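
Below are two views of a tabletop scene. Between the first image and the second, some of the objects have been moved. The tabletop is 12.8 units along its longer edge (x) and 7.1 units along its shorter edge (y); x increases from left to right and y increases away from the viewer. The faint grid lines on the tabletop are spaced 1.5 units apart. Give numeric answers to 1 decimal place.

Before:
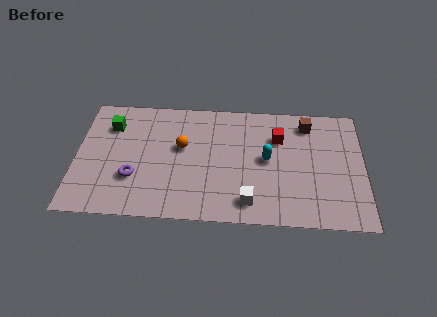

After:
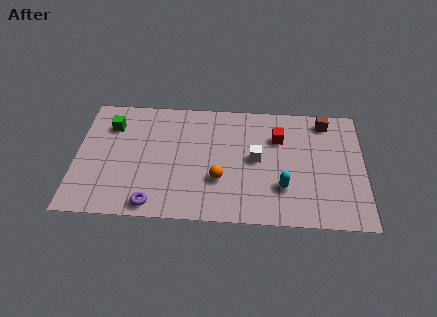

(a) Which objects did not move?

the red cube and the green cube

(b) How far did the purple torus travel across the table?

1.7

The purple torus was near (2.6, 2.3) before and (3.5, 0.8) after, so it travelled √(0.9² + 1.5²) ≈ 1.7 units.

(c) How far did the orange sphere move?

2.5

The orange sphere moved from about (4.7, 4.2) to (6.4, 2.4), a distance of √(1.7² + 1.8²) ≈ 2.5.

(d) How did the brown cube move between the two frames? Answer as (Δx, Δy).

(0.8, 0.2)

The brown cube was at about (10.3, 5.9) and moved to about (11.1, 6.1).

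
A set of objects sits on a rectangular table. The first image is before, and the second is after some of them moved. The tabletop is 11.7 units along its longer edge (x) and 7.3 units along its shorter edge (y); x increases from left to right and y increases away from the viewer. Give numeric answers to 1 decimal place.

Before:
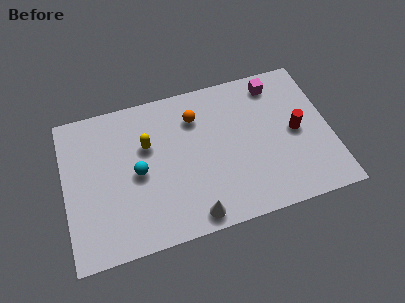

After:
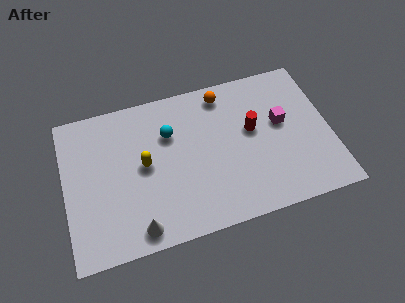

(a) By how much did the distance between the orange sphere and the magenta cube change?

-0.5

The distance was about 3.7 in the first image and 3.2 in the second, so they moved 0.5 units closer together.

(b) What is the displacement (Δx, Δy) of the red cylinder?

(-1.9, 0.6)

The red cylinder started near (10.2, 3.6) and ended near (8.3, 4.2).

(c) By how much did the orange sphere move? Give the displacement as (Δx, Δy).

(1.3, 0.8)

The orange sphere started near (5.9, 5.5) and ended near (7.2, 6.3).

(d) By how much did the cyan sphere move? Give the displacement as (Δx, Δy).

(1.5, 1.5)

The cyan sphere was at about (3.2, 3.5) and moved to about (4.7, 5.0).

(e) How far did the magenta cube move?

2.0

The magenta cube moved from about (9.5, 6.2) to (9.6, 4.2), a distance of √(0.1² + 2.0²) ≈ 2.0.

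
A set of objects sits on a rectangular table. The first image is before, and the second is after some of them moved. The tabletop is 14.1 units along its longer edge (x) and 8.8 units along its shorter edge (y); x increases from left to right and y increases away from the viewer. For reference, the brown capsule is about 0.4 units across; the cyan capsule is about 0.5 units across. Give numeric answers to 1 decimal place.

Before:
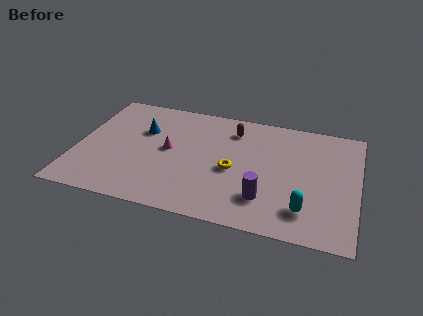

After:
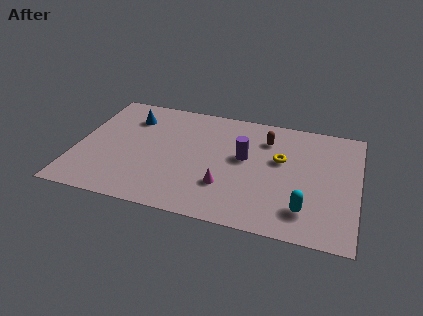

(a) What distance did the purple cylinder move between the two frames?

3.0

The purple cylinder was near (9.6, 2.2) before and (8.4, 5.0) after, so it travelled √(1.2² + 2.8²) ≈ 3.0 units.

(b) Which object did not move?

the cyan capsule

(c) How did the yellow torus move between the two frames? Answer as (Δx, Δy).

(2.3, 1.4)

The yellow torus started near (7.9, 3.9) and ended near (10.2, 5.3).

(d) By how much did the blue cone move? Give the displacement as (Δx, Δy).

(-0.7, 0.9)

From the two frames, the blue cone sits at roughly (3.2, 5.8) before and (2.5, 6.7) after.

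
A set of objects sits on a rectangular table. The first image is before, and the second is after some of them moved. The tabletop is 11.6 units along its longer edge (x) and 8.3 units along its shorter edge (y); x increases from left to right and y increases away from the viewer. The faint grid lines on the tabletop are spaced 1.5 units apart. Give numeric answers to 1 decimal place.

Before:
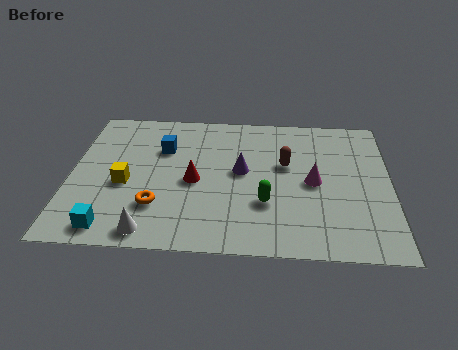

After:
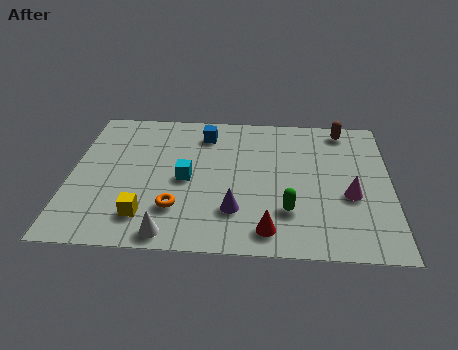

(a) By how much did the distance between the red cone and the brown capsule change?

+3.2

Before: roughly 3.5 units apart; after: 6.7. That's 3.2 units further apart.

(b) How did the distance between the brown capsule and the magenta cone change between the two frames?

+2.6

Before: roughly 1.4 units apart; after: 4.0. That's 2.6 units further apart.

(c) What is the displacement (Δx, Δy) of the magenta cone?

(1.3, -0.7)

The magenta cone started near (8.8, 4.0) and ended near (10.1, 3.3).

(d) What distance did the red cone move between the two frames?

3.7

From (4.5, 3.8) to (7.2, 1.2), the red cone covered √(2.7² + 2.6²) ≈ 3.7 units.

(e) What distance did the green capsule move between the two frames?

0.9

From (7.1, 2.7) to (7.9, 2.3), the green capsule covered √(0.8² + 0.4²) ≈ 0.9 units.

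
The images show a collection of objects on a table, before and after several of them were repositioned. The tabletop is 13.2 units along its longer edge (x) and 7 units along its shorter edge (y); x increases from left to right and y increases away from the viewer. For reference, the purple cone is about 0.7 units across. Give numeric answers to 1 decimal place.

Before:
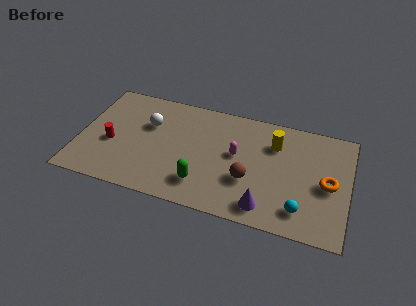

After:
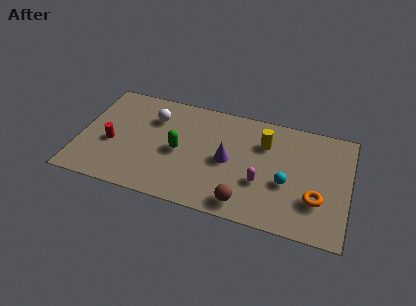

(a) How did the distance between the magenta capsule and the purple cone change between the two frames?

-1.3

They were about 3.2 units apart before and 1.9 after — 1.3 units closer together.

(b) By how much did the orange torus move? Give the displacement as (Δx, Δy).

(-0.5, -1.1)

The orange torus started near (12.2, 3.3) and ended near (11.7, 2.2).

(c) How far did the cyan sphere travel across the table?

1.6

The cyan sphere was near (11.0, 1.4) before and (10.2, 2.8) after, so it travelled √(0.8² + 1.4²) ≈ 1.6 units.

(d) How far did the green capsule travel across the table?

2.1

The green capsule moved from about (6.2, 1.6) to (4.9, 3.3), a distance of √(1.3² + 1.7²) ≈ 2.1.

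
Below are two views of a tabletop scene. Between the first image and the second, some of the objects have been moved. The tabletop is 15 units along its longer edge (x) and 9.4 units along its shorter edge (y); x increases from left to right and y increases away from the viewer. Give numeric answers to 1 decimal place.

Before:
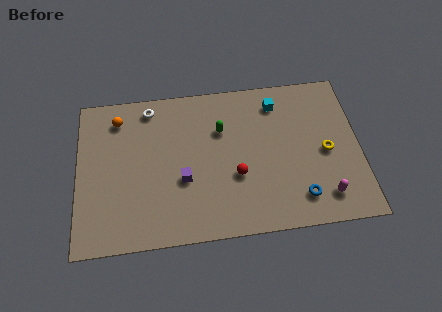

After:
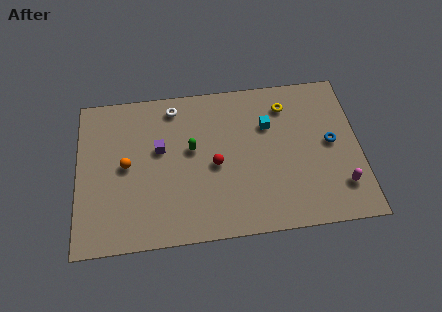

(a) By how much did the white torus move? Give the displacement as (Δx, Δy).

(1.3, -0.1)

The white torus started near (3.9, 8.2) and ended near (5.2, 8.1).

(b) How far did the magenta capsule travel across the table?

1.0

The magenta capsule moved from about (13.0, 1.7) to (13.9, 2.2), a distance of √(0.9² + 0.5²) ≈ 1.0.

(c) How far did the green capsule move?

1.9

From (7.7, 6.4) to (6.1, 5.4), the green capsule covered √(1.6² + 1.0²) ≈ 1.9 units.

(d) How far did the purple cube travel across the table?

2.3

From (5.6, 3.6) to (4.4, 5.6), the purple cube covered √(1.2² + 2.0²) ≈ 2.3 units.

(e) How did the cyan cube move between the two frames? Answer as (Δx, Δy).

(-0.5, -1.3)

From the two frames, the cyan cube sits at roughly (10.7, 7.7) before and (10.2, 6.4) after.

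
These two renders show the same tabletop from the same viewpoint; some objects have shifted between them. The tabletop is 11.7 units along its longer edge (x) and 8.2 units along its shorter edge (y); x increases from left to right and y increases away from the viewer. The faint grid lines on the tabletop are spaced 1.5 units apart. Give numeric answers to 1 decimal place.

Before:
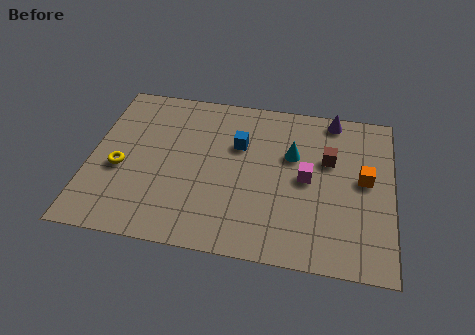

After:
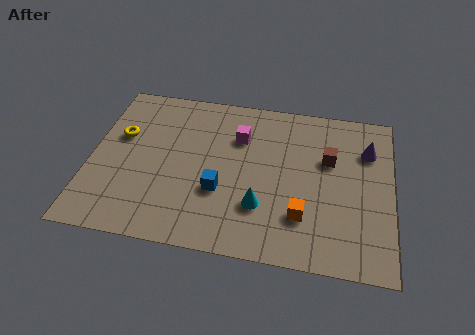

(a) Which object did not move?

the brown cube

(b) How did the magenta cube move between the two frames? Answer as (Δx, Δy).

(-2.7, 1.7)

The magenta cube started near (8.4, 4.1) and ended near (5.7, 5.8).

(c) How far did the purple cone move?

2.1

From (9.3, 7.4) to (10.7, 5.9), the purple cone covered √(1.4² + 1.5²) ≈ 2.1 units.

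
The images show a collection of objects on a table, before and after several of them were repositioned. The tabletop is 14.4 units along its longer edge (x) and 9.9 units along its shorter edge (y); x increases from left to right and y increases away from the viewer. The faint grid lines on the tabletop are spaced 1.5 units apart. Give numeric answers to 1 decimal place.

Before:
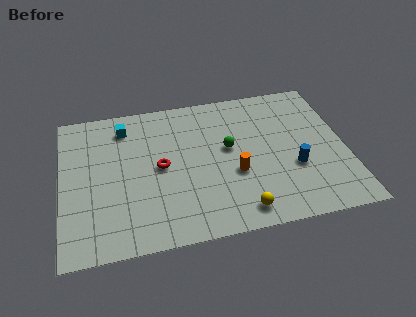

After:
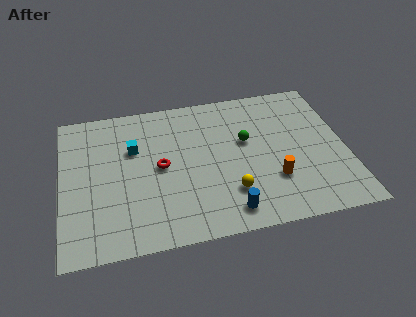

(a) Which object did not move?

the red torus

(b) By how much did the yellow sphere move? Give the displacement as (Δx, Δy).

(-0.4, 1.3)

From the two frames, the yellow sphere sits at roughly (8.8, 1.3) before and (8.4, 2.6) after.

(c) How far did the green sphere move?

0.9

The green sphere moved from about (8.5, 5.6) to (9.4, 5.9), a distance of √(0.9² + 0.3²) ≈ 0.9.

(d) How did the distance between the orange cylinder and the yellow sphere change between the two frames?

-0.3

They were about 2.5 units apart before and 2.2 after — 0.3 units closer together.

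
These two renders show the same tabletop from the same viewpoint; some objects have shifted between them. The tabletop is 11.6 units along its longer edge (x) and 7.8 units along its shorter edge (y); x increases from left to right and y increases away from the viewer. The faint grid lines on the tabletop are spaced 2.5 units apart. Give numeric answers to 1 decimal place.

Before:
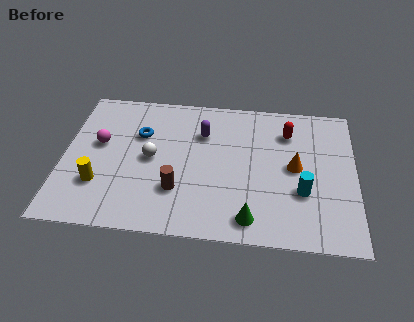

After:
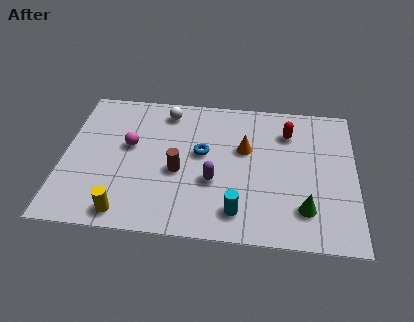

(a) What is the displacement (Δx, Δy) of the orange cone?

(-2.0, 0.8)

From the two frames, the orange cone sits at roughly (9.2, 4.0) before and (7.2, 4.8) after.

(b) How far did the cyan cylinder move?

2.8

From (9.5, 2.7) to (7.0, 1.4), the cyan cylinder covered √(2.5² + 1.3²) ≈ 2.8 units.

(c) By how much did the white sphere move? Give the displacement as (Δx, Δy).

(0.5, 2.7)

From the two frames, the white sphere sits at roughly (3.5, 3.9) before and (4.0, 6.6) after.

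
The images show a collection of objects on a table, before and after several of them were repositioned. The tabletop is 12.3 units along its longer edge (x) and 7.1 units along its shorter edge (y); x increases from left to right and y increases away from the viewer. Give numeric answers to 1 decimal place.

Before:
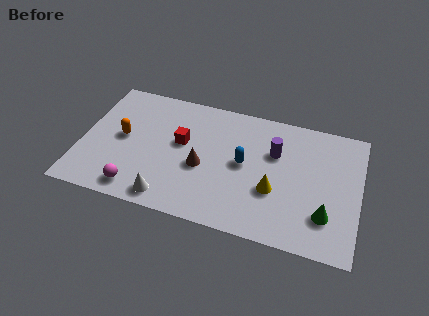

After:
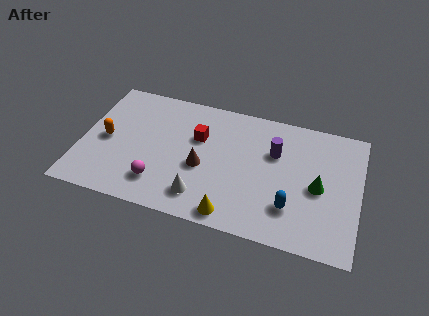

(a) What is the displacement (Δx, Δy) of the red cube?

(0.7, 0.5)

From the two frames, the red cube sits at roughly (4.4, 4.1) before and (5.1, 4.6) after.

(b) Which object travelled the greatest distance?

the blue capsule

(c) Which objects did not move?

the purple cylinder and the brown cone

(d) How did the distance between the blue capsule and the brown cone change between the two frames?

+2.2

The distance was about 1.9 in the first image and 4.1 in the second, so they moved 2.2 units further apart.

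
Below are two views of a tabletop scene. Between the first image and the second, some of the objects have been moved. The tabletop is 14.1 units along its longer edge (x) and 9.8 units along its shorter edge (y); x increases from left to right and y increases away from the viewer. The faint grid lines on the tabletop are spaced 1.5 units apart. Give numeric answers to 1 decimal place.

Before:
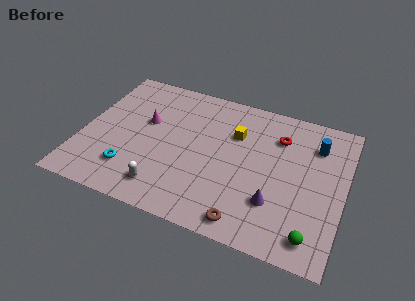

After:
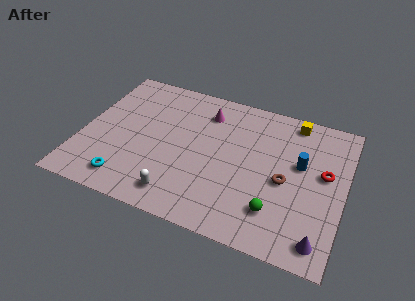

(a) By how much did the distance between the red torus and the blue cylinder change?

-0.7

Before: roughly 2.0 units apart; after: 1.3. That's 0.7 units closer together.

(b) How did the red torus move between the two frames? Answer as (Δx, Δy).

(2.6, -1.7)

The red torus was at about (10.4, 7.3) and moved to about (13.0, 5.6).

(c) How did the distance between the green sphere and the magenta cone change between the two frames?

-3.5

Before: roughly 10.4 units apart; after: 6.9. That's 3.5 units closer together.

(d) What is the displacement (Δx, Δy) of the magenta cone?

(3.1, 1.8)

The magenta cone started near (3.3, 5.9) and ended near (6.4, 7.7).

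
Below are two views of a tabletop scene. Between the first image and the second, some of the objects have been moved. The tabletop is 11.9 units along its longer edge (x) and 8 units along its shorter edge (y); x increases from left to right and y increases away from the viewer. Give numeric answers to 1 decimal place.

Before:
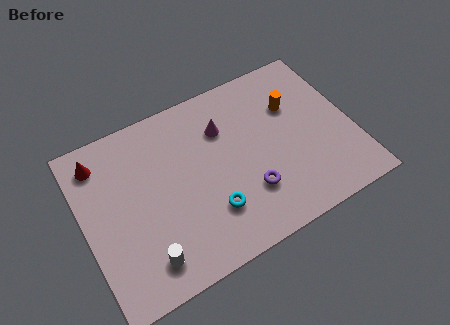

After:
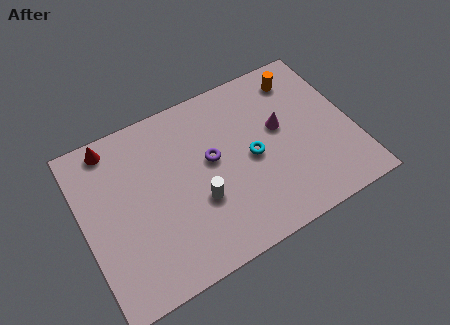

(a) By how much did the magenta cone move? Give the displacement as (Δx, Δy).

(2.4, -1.1)

The magenta cone started near (6.4, 5.7) and ended near (8.8, 4.6).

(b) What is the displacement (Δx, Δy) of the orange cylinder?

(0.5, 1.2)

The orange cylinder started near (9.5, 5.4) and ended near (10.0, 6.6).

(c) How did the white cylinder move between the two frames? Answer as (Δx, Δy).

(2.6, 1.5)

From the two frames, the white cylinder sits at roughly (2.3, 1.4) before and (4.9, 2.9) after.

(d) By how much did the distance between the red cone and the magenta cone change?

+2.1

The distance was about 5.5 in the first image and 7.6 in the second, so they moved 2.1 units further apart.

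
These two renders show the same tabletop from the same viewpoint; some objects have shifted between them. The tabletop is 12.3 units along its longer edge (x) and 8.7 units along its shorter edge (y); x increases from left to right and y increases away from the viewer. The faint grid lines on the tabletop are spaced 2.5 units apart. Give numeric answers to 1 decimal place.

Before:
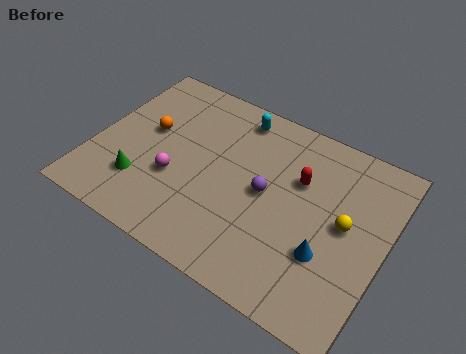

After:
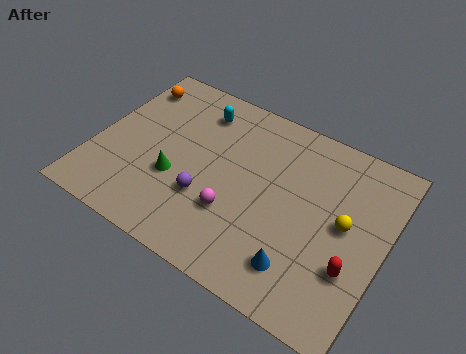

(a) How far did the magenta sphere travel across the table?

2.6

The magenta sphere was near (3.6, 3.2) before and (6.2, 2.8) after, so it travelled √(2.6² + 0.4²) ≈ 2.6 units.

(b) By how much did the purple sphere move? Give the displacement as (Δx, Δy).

(-2.3, -1.5)

From the two frames, the purple sphere sits at roughly (7.3, 4.4) before and (5.0, 2.9) after.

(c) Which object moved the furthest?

the red capsule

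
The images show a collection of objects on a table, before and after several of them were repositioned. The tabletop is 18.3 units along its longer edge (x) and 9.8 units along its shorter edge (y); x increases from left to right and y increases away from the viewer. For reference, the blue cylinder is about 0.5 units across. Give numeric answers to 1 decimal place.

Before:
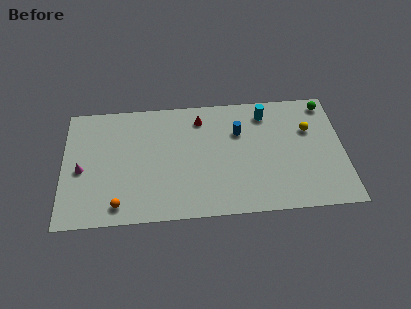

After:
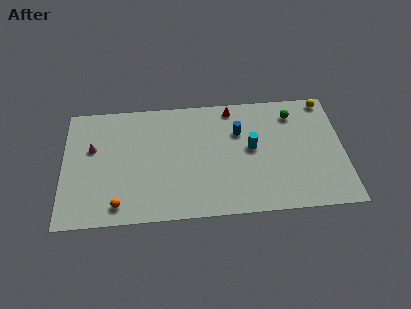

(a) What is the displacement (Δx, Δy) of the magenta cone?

(0.7, 1.7)

From the two frames, the magenta cone sits at roughly (1.2, 4.4) before and (1.9, 6.1) after.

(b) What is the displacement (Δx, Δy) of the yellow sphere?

(1.2, 2.4)

The yellow sphere started near (16.1, 6.5) and ended near (17.3, 8.9).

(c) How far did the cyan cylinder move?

3.0

The cyan cylinder moved from about (13.3, 8.1) to (12.3, 5.3), a distance of √(1.0² + 2.8²) ≈ 3.0.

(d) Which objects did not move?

the orange sphere and the blue cylinder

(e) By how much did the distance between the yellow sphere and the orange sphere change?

+2.1

Before: roughly 13.5 units apart; after: 15.6. That's 2.1 units further apart.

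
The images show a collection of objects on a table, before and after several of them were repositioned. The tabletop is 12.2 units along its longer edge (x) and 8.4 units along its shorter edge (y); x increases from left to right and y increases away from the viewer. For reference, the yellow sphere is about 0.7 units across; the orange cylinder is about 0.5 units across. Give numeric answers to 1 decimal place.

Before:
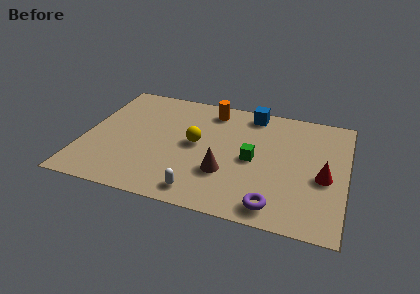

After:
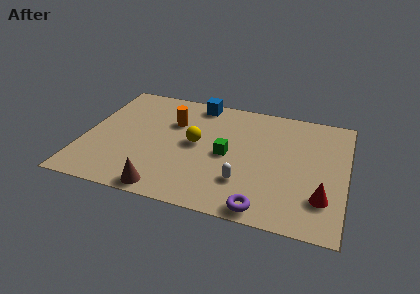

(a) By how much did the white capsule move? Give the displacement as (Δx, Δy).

(1.9, 1.2)

The white capsule was at about (5.7, 1.1) and moved to about (7.6, 2.3).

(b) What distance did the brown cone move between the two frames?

3.2

The brown cone was near (6.7, 2.7) before and (4.1, 0.8) after, so it travelled √(2.6² + 1.9²) ≈ 3.2 units.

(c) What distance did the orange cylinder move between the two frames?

2.2

The orange cylinder moved from about (5.7, 7.1) to (4.0, 5.7), a distance of √(1.7² + 1.4²) ≈ 2.2.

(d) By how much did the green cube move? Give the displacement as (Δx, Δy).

(-1.2, 0.0)

The green cube was at about (7.9, 4.0) and moved to about (6.7, 4.0).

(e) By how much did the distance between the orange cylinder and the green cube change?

-0.6

They were about 3.8 units apart before and 3.2 after — 0.6 units closer together.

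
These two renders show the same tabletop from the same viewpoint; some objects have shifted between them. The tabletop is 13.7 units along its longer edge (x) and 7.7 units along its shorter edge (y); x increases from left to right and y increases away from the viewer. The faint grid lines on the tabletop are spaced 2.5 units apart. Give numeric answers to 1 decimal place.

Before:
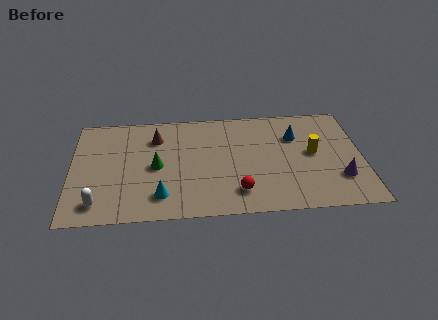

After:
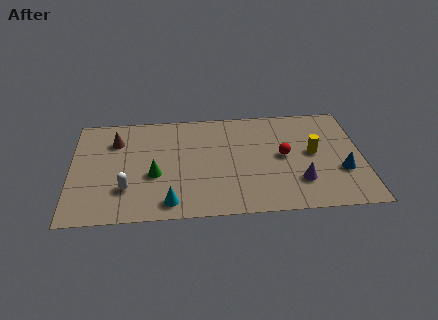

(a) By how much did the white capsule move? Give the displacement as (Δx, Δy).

(1.3, 0.9)

From the two frames, the white capsule sits at roughly (1.3, 1.3) before and (2.6, 2.2) after.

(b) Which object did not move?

the yellow cylinder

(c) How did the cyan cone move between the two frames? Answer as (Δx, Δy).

(0.4, -0.5)

The cyan cone was at about (4.2, 1.6) and moved to about (4.6, 1.1).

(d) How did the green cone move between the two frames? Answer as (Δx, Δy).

(-0.1, -0.6)

From the two frames, the green cone sits at roughly (4.0, 3.7) before and (3.9, 3.1) after.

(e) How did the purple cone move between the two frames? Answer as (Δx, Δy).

(-1.9, -0.1)

The purple cone started near (12.6, 2.2) and ended near (10.7, 2.1).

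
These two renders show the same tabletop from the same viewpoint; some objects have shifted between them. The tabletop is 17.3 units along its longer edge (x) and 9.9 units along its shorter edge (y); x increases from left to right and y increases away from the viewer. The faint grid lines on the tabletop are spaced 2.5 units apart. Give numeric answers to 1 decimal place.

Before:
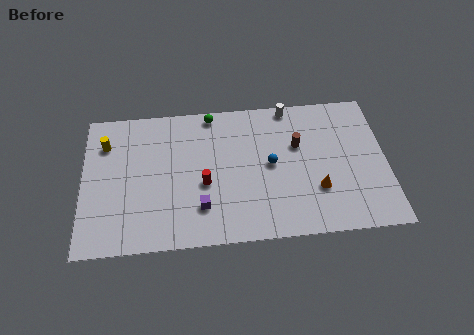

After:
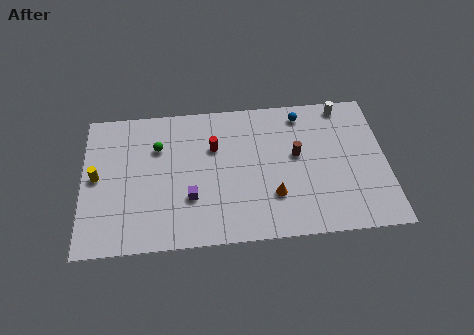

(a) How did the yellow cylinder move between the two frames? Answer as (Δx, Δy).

(-0.5, -2.3)

The yellow cylinder started near (1.3, 7.4) and ended near (0.8, 5.1).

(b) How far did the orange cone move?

2.5

From (13.3, 3.1) to (10.8, 2.9), the orange cone covered √(2.5² + 0.2²) ≈ 2.5 units.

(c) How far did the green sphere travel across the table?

3.7

From (7.4, 9.0) to (4.3, 6.9), the green sphere covered √(3.1² + 2.1²) ≈ 3.7 units.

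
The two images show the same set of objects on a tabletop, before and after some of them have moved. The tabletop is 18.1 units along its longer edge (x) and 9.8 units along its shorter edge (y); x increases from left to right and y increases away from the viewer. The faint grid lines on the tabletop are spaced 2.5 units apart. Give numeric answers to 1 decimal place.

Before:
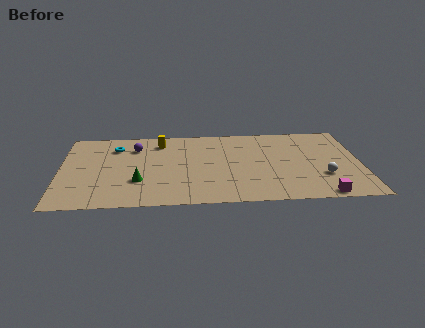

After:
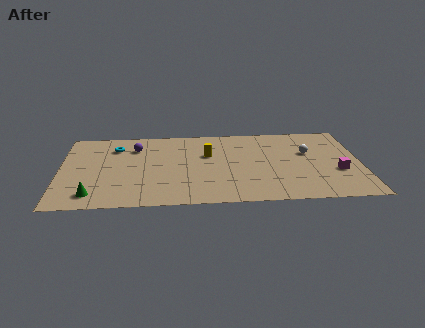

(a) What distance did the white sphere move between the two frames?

3.1

From (15.8, 3.1) to (15.0, 6.1), the white sphere covered √(0.8² + 3.0²) ≈ 3.1 units.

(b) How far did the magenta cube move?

3.0

From (15.6, 0.8) to (16.7, 3.6), the magenta cube covered √(1.1² + 2.8²) ≈ 3.0 units.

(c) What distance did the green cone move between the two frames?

3.1

From (4.7, 3.1) to (2.0, 1.6), the green cone covered √(2.7² + 1.5²) ≈ 3.1 units.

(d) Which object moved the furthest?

the yellow cylinder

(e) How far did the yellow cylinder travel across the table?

3.4

The yellow cylinder was near (6.0, 8.0) before and (8.9, 6.2) after, so it travelled √(2.9² + 1.8²) ≈ 3.4 units.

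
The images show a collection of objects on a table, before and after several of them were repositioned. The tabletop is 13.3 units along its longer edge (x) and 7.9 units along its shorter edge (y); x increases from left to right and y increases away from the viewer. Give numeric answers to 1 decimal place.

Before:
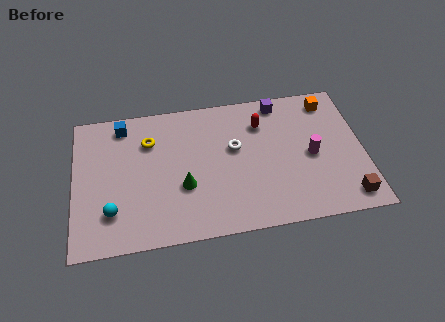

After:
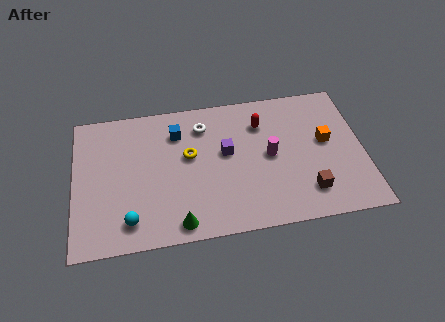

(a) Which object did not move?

the red capsule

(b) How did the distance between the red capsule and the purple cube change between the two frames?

+0.8

Before: roughly 1.4 units apart; after: 2.2. That's 0.8 units further apart.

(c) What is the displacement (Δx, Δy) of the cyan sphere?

(0.8, -0.6)

The cyan sphere was at about (1.7, 2.0) and moved to about (2.5, 1.4).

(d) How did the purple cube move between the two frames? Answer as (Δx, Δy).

(-2.6, -2.5)

From the two frames, the purple cube sits at roughly (9.6, 7.0) before and (7.0, 4.5) after.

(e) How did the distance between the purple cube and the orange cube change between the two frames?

+2.3

Before: roughly 2.3 units apart; after: 4.6. That's 2.3 units further apart.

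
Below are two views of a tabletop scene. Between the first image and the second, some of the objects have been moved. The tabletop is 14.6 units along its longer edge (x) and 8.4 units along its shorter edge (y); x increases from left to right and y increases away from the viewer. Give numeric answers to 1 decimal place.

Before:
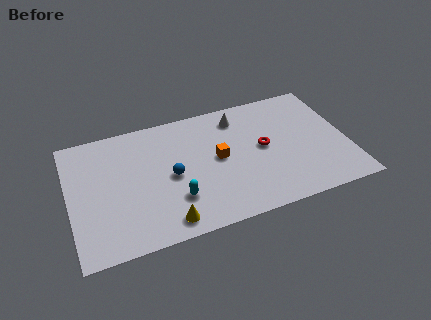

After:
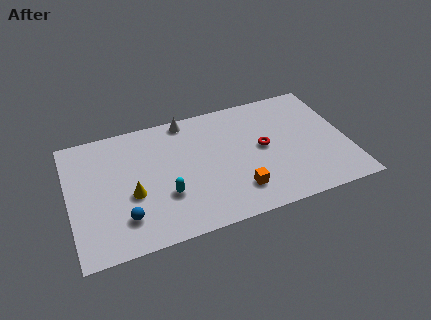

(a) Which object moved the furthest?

the blue sphere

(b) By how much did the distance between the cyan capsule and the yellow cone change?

+0.4

They were about 1.4 units apart before and 1.8 after — 0.4 units further apart.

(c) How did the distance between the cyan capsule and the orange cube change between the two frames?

+0.7

Before: roughly 3.1 units apart; after: 3.8. That's 0.7 units further apart.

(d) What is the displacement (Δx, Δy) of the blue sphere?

(-2.6, -2.0)

From the two frames, the blue sphere sits at roughly (5.3, 4.0) before and (2.7, 2.0) after.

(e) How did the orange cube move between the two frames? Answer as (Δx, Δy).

(0.8, -2.5)

The orange cube started near (7.8, 4.4) and ended near (8.6, 1.9).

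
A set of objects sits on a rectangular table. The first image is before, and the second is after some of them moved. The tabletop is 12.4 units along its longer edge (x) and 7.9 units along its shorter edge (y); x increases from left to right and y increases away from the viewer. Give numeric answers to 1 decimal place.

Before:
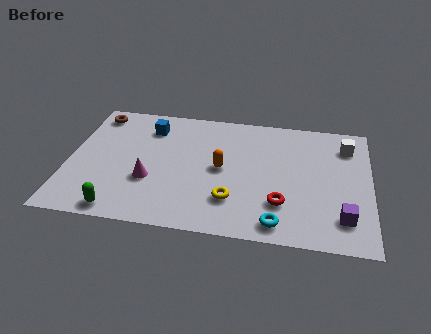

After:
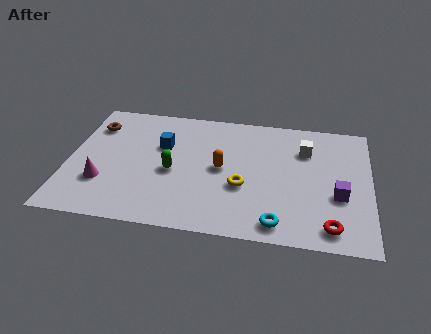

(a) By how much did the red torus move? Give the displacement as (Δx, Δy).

(2.0, -1.1)

The red torus started near (8.8, 2.2) and ended near (10.8, 1.1).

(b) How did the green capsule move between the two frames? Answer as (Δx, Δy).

(2.0, 2.7)

The green capsule started near (2.3, 0.8) and ended near (4.3, 3.5).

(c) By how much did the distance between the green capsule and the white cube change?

-4.8

Before: roughly 10.6 units apart; after: 5.8. That's 4.8 units closer together.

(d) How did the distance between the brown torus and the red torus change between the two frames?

+1.9

The distance was about 9.1 in the first image and 11.0 in the second, so they moved 1.9 units further apart.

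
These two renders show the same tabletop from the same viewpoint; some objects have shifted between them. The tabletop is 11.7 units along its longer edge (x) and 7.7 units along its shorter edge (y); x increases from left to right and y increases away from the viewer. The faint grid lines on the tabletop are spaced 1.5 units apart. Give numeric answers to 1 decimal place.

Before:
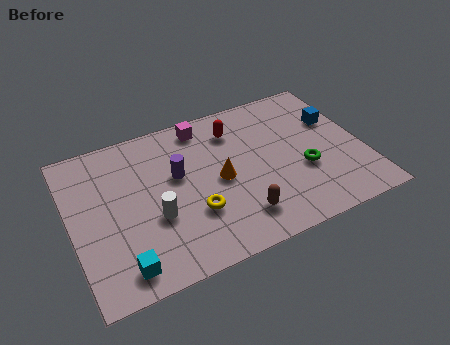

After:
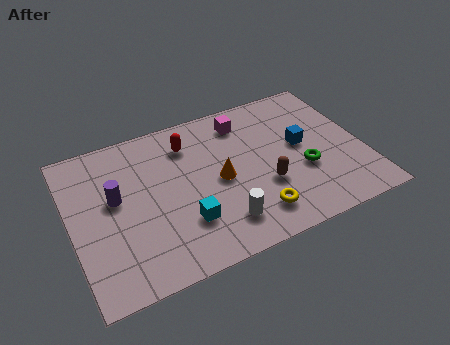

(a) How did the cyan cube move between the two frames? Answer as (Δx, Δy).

(2.6, 1.1)

From the two frames, the cyan cube sits at roughly (1.7, 1.1) before and (4.3, 2.2) after.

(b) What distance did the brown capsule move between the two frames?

1.6

The brown capsule moved from about (6.4, 1.6) to (7.6, 2.7), a distance of √(1.2² + 1.1²) ≈ 1.6.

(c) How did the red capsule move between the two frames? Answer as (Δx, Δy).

(-1.9, 0.0)

The red capsule was at about (6.8, 6.0) and moved to about (4.9, 6.0).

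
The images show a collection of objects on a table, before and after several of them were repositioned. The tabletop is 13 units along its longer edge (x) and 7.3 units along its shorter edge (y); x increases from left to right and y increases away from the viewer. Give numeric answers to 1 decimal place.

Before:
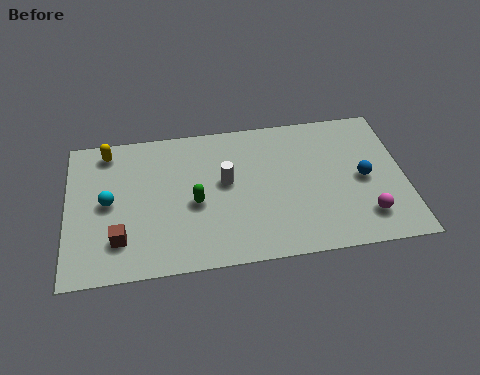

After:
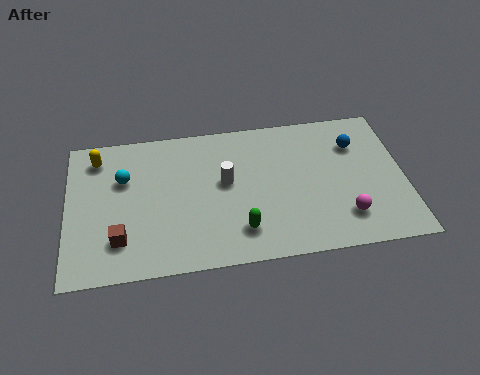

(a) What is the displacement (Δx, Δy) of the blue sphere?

(-0.2, 1.8)

From the two frames, the blue sphere sits at roughly (11.4, 3.5) before and (11.2, 5.3) after.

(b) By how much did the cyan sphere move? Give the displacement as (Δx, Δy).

(0.6, 1.1)

The cyan sphere started near (1.6, 3.7) and ended near (2.2, 4.8).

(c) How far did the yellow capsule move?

0.5

The yellow capsule was near (1.6, 6.3) before and (1.2, 6.0) after, so it travelled √(0.4² + 0.3²) ≈ 0.5 units.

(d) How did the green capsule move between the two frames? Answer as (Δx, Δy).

(1.7, -1.6)

From the two frames, the green capsule sits at roughly (4.9, 3.2) before and (6.6, 1.6) after.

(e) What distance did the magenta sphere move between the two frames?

0.8

From (11.4, 1.6) to (10.6, 1.7), the magenta sphere covered √(0.8² + 0.1²) ≈ 0.8 units.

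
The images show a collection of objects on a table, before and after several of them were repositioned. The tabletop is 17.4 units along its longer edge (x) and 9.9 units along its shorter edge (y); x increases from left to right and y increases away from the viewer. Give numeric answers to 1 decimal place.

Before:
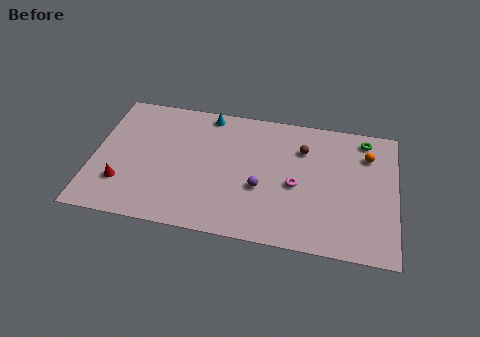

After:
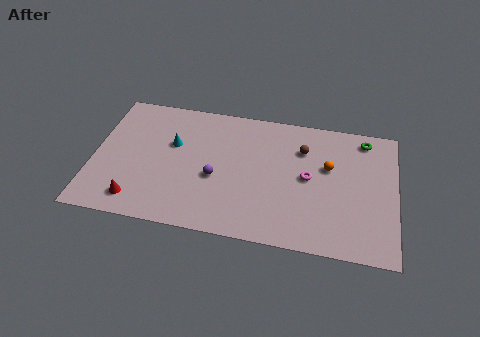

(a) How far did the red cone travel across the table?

1.4

The red cone moved from about (1.8, 2.7) to (2.7, 1.6), a distance of √(0.9² + 1.1²) ≈ 1.4.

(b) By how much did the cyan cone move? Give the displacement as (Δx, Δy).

(-1.9, -2.7)

The cyan cone started near (6.4, 8.9) and ended near (4.5, 6.2).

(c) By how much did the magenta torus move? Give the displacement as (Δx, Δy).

(0.7, 0.7)

The magenta torus started near (11.7, 4.4) and ended near (12.4, 5.1).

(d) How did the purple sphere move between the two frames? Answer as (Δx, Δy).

(-2.6, 0.3)

From the two frames, the purple sphere sits at roughly (9.7, 3.8) before and (7.1, 4.1) after.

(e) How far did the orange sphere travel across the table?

2.6

The orange sphere was near (15.7, 7.4) before and (13.5, 6.1) after, so it travelled √(2.2² + 1.3²) ≈ 2.6 units.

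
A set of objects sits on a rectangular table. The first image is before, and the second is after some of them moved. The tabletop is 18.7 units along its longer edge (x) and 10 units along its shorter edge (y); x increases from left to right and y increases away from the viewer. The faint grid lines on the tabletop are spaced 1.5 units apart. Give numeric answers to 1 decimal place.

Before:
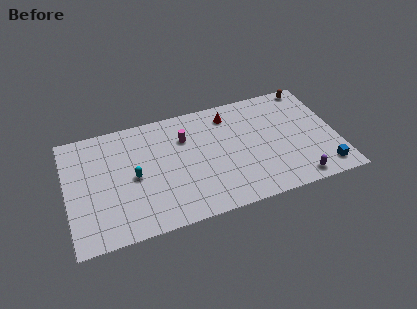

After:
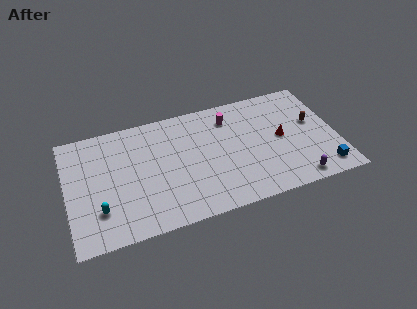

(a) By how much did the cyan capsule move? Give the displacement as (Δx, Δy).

(-2.5, -2.1)

The cyan capsule started near (4.6, 4.8) and ended near (2.1, 2.7).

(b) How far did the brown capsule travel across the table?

3.3

The brown capsule moved from about (17.3, 9.1) to (17.2, 5.8), a distance of √(0.1² + 3.3²) ≈ 3.3.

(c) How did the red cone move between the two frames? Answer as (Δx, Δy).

(3.4, -3.1)

From the two frames, the red cone sits at roughly (11.5, 8.2) before and (14.9, 5.1) after.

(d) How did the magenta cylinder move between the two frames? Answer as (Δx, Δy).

(3.2, 0.8)

From the two frames, the magenta cylinder sits at roughly (8.3, 7.1) before and (11.5, 7.9) after.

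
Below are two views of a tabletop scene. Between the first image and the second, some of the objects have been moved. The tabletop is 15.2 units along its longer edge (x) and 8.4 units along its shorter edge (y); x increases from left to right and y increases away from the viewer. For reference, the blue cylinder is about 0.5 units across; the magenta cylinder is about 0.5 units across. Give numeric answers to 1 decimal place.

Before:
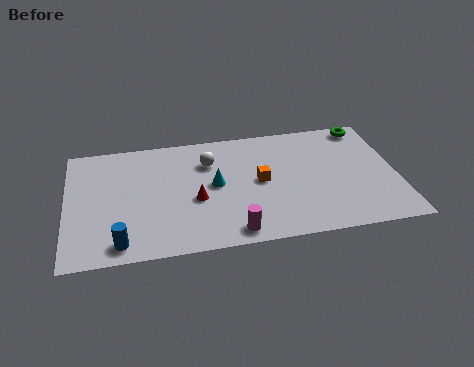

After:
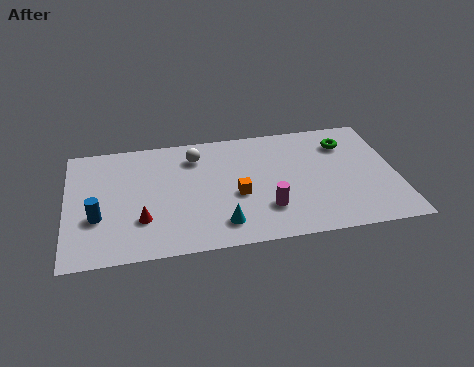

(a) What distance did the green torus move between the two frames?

1.5

The green torus was near (14.0, 7.5) before and (13.0, 6.4) after, so it travelled √(1.0² + 1.1²) ≈ 1.5 units.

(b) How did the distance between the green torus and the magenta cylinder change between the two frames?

-3.5

They were about 9.2 units apart before and 5.7 after — 3.5 units closer together.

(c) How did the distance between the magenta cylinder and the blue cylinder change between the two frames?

+2.6

Before: roughly 5.1 units apart; after: 7.7. That's 2.6 units further apart.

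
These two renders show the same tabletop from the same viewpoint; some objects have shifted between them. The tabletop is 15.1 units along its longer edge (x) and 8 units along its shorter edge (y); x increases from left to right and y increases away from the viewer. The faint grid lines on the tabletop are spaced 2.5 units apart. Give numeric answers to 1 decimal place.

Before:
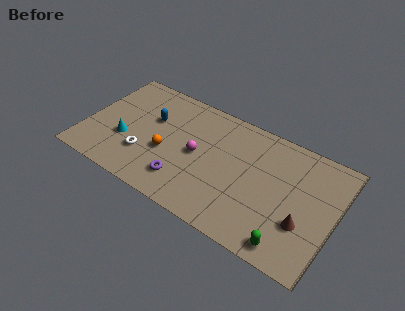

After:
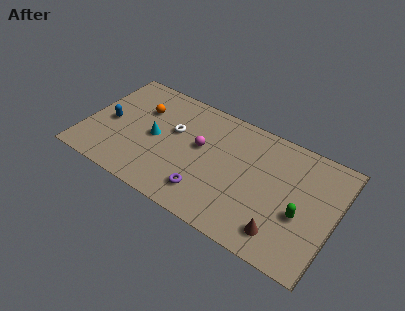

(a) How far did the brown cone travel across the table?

1.6

From (13.4, 2.7) to (12.3, 1.5), the brown cone covered √(1.1² + 1.2²) ≈ 1.6 units.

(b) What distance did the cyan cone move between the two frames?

2.0

The cyan cone moved from about (2.5, 2.9) to (4.2, 3.9), a distance of √(1.7² + 1.0²) ≈ 2.0.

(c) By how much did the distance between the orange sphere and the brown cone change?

+1.6

Before: roughly 8.4 units apart; after: 10.0. That's 1.6 units further apart.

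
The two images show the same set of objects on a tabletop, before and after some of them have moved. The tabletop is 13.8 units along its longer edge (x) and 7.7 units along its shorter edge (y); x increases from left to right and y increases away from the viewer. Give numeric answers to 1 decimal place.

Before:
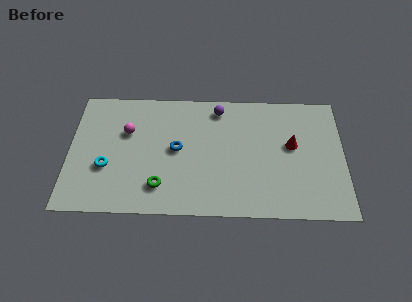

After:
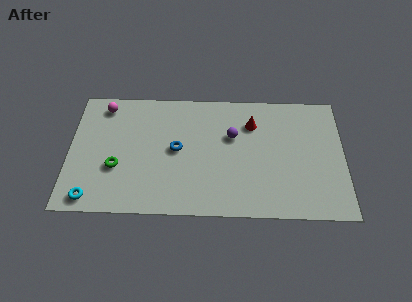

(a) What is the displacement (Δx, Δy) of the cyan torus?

(-0.7, -1.9)

From the two frames, the cyan torus sits at roughly (1.9, 2.8) before and (1.2, 0.9) after.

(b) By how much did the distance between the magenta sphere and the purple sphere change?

+1.8

Before: roughly 4.9 units apart; after: 6.7. That's 1.8 units further apart.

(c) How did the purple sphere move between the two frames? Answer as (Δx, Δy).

(0.7, -1.7)

The purple sphere started near (7.5, 6.6) and ended near (8.2, 4.9).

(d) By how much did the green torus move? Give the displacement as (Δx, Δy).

(-2.2, 1.1)

From the two frames, the green torus sits at roughly (4.6, 1.7) before and (2.4, 2.8) after.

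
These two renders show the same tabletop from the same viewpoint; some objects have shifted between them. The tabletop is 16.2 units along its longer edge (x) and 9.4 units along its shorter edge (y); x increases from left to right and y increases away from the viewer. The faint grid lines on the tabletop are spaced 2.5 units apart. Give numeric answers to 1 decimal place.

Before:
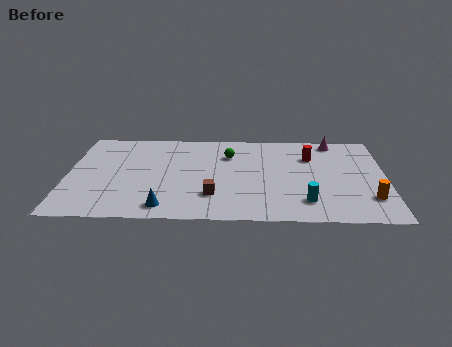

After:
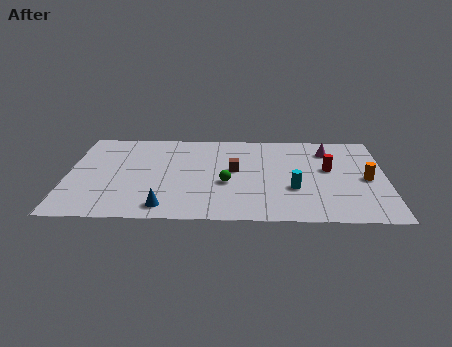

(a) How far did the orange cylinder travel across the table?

2.0

From (15.3, 2.4) to (15.2, 4.4), the orange cylinder covered √(0.1² + 2.0²) ≈ 2.0 units.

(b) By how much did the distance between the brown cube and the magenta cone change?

-3.3

They were about 8.6 units apart before and 5.3 after — 3.3 units closer together.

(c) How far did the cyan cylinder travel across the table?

1.4

The cyan cylinder was near (12.1, 2.0) before and (11.5, 3.3) after, so it travelled √(0.6² + 1.3²) ≈ 1.4 units.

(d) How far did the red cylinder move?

1.6

The red cylinder was near (12.4, 6.7) before and (13.3, 5.4) after, so it travelled √(0.9² + 1.3²) ≈ 1.6 units.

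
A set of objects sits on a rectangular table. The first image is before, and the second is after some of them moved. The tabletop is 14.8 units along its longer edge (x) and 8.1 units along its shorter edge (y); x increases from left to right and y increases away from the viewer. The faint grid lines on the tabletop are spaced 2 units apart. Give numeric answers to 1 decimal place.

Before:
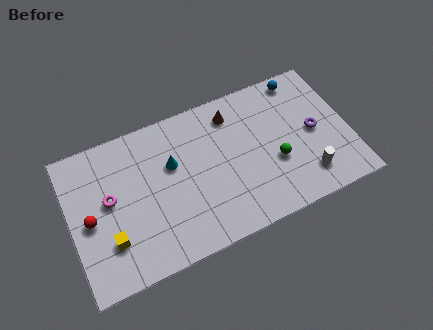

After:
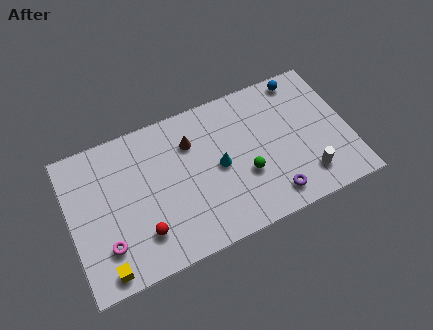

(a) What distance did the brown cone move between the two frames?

2.4

From (8.9, 6.6) to (6.6, 5.9), the brown cone covered √(2.3² + 0.7²) ≈ 2.4 units.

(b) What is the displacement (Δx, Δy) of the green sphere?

(-1.6, -0.1)

The green sphere was at about (10.8, 3.1) and moved to about (9.2, 3.0).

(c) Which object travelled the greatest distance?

the purple torus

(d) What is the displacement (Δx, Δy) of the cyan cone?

(2.4, -1.1)

The cyan cone was at about (5.5, 5.1) and moved to about (7.9, 4.0).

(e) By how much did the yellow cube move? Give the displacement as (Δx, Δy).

(-0.4, -1.4)

The yellow cube started near (1.9, 2.3) and ended near (1.5, 0.9).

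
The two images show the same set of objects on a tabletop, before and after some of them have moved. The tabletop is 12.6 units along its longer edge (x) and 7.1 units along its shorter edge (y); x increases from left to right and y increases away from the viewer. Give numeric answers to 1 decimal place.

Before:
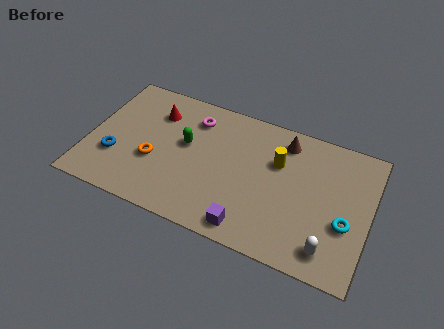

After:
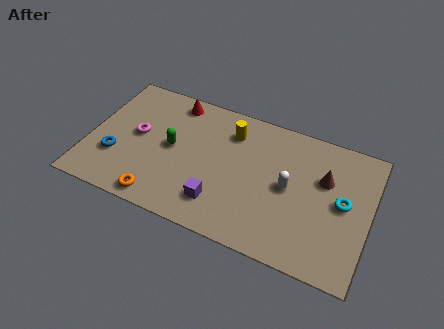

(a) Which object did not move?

the blue torus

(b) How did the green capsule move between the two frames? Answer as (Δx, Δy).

(-0.6, -0.4)

The green capsule started near (4.3, 4.1) and ended near (3.7, 3.7).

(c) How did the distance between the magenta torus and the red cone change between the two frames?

+1.1

Before: roughly 1.7 units apart; after: 2.8. That's 1.1 units further apart.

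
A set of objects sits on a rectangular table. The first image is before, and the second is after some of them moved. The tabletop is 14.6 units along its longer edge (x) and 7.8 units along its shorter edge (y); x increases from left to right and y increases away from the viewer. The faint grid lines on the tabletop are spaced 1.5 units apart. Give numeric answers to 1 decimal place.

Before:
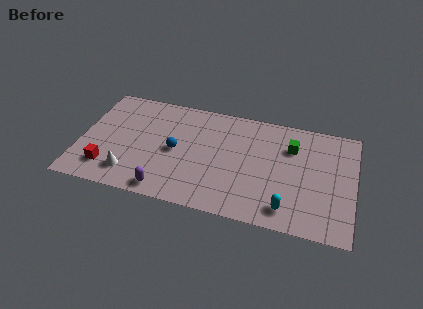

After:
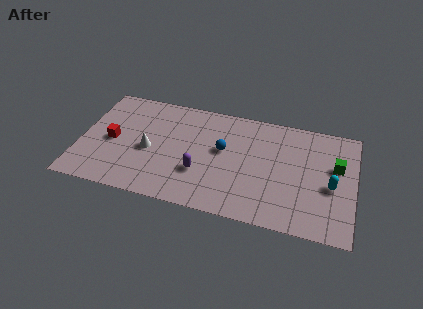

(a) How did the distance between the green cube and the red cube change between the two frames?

+1.6

The distance was about 10.4 in the first image and 12.0 in the second, so they moved 1.6 units further apart.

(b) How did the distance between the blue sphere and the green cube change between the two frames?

-0.4

They were about 6.4 units apart before and 6.0 after — 0.4 units closer together.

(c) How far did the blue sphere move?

2.6

The blue sphere was near (5.1, 3.8) before and (7.6, 4.5) after, so it travelled √(2.5² + 0.7²) ≈ 2.6 units.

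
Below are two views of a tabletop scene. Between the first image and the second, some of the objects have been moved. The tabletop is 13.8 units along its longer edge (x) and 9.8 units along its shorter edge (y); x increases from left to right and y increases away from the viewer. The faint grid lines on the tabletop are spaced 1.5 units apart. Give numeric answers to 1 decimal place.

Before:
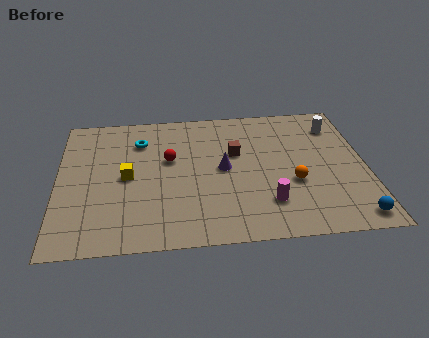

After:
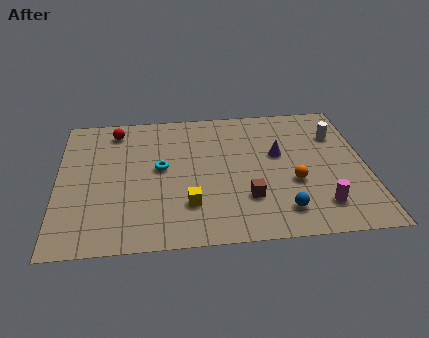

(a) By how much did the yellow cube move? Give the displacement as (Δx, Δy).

(2.7, -2.2)

From the two frames, the yellow cube sits at roughly (3.1, 4.8) before and (5.8, 2.6) after.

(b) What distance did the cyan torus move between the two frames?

2.3

The cyan torus moved from about (3.7, 7.4) to (4.6, 5.3), a distance of √(0.9² + 2.1²) ≈ 2.3.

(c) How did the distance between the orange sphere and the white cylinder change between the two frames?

-0.6

They were about 4.5 units apart before and 3.9 after — 0.6 units closer together.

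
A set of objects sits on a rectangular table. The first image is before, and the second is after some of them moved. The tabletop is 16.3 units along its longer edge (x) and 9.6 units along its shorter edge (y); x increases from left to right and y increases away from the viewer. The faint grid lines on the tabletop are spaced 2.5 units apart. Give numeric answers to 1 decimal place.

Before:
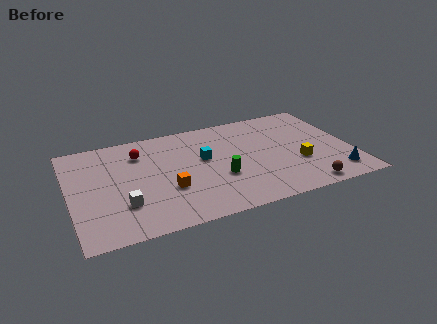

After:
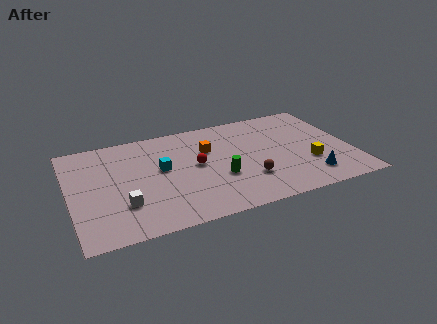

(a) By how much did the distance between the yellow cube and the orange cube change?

-1.2

They were about 7.6 units apart before and 6.4 after — 1.2 units closer together.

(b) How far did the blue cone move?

1.5

From (15.1, 1.7) to (13.6, 1.9), the blue cone covered √(1.5² + 0.2²) ≈ 1.5 units.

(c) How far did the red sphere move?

3.8

The red sphere moved from about (4.2, 7.3) to (7.3, 5.1), a distance of √(3.1² + 2.2²) ≈ 3.8.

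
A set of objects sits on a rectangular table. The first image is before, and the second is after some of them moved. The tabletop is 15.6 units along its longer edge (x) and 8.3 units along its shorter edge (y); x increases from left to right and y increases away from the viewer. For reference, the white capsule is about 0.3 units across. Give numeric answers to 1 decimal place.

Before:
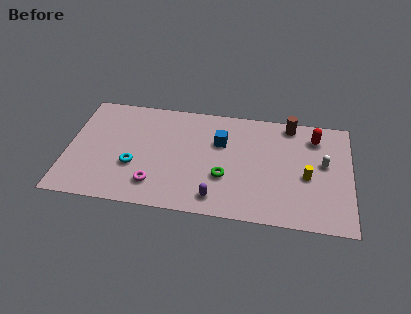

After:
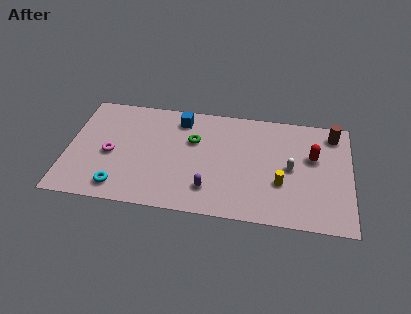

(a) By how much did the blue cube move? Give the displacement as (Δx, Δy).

(-2.3, 1.4)

The blue cube was at about (8.4, 5.5) and moved to about (6.1, 6.9).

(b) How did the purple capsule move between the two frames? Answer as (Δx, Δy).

(-0.4, 0.6)

The purple capsule started near (8.3, 1.3) and ended near (7.9, 1.9).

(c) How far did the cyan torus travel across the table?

1.8

The cyan torus was near (3.7, 3.0) before and (3.0, 1.3) after, so it travelled √(0.7² + 1.7²) ≈ 1.8 units.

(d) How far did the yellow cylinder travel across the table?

1.6

From (13.2, 3.6) to (11.8, 2.9), the yellow cylinder covered √(1.4² + 0.7²) ≈ 1.6 units.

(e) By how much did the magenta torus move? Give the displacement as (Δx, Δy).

(-2.5, 1.9)

The magenta torus started near (4.9, 1.8) and ended near (2.4, 3.7).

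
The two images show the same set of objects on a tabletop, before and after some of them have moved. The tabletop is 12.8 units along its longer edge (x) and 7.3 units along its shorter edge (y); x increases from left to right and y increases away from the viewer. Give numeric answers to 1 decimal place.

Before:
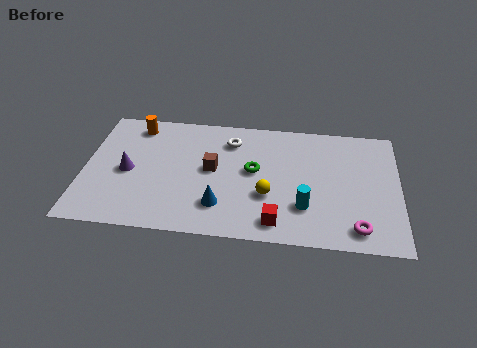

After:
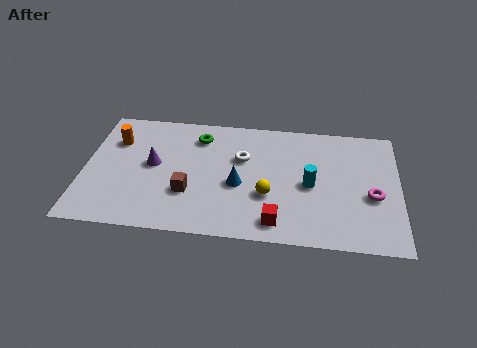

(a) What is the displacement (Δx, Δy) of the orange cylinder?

(-0.8, -1.0)

The orange cylinder started near (2.0, 6.2) and ended near (1.2, 5.2).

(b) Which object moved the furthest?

the green torus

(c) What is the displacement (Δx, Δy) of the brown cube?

(-0.9, -1.5)

The brown cube started near (5.2, 3.9) and ended near (4.3, 2.4).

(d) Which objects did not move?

the yellow sphere and the red cube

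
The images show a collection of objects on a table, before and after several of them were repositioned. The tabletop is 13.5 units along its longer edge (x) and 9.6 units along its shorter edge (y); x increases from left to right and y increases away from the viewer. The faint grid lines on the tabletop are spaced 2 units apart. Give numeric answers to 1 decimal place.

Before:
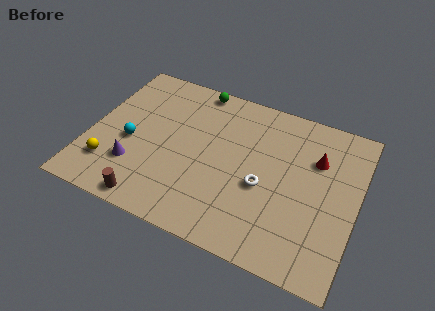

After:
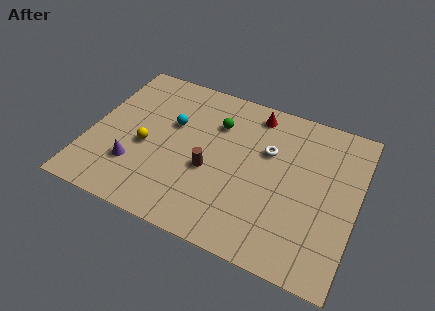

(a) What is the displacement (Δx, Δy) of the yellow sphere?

(1.6, 1.8)

The yellow sphere was at about (1.3, 2.3) and moved to about (2.9, 4.1).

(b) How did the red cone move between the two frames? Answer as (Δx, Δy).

(-3.3, 1.7)

The red cone started near (11.3, 6.6) and ended near (8.0, 8.3).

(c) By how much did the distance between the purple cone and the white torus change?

+0.8

The distance was about 6.5 in the first image and 7.3 in the second, so they moved 0.8 units further apart.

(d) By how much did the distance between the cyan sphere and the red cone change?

-4.9

The distance was about 9.5 in the first image and 4.6 in the second, so they moved 4.9 units closer together.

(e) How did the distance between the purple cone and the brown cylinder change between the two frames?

+1.8

The distance was about 2.1 in the first image and 3.9 in the second, so they moved 1.8 units further apart.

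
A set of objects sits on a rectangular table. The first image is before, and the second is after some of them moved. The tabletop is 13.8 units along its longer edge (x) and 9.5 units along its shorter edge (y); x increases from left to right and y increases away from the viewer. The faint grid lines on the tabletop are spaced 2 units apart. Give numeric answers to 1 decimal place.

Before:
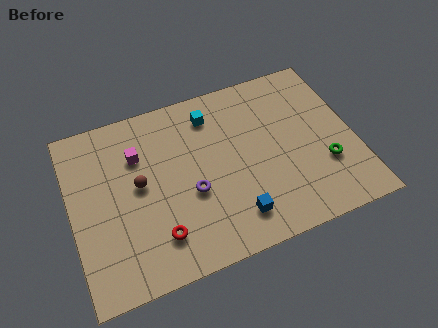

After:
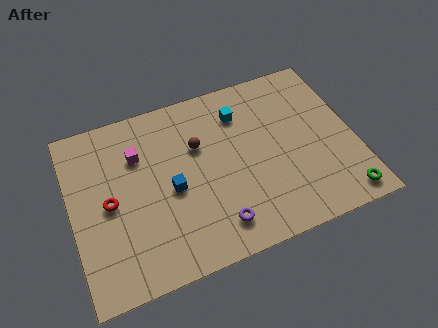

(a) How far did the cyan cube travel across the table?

1.5

The cyan cube moved from about (7.1, 7.7) to (8.5, 7.3), a distance of √(1.4² + 0.4²) ≈ 1.5.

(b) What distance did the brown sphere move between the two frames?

3.2

The brown sphere moved from about (3.3, 5.1) to (6.3, 6.2), a distance of √(3.0² + 1.1²) ≈ 3.2.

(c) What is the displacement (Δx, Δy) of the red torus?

(-2.1, 2.5)

From the two frames, the red torus sits at roughly (3.9, 2.1) before and (1.8, 4.6) after.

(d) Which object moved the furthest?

the blue cube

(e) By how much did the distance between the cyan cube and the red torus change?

+0.8

Before: roughly 6.4 units apart; after: 7.2. That's 0.8 units further apart.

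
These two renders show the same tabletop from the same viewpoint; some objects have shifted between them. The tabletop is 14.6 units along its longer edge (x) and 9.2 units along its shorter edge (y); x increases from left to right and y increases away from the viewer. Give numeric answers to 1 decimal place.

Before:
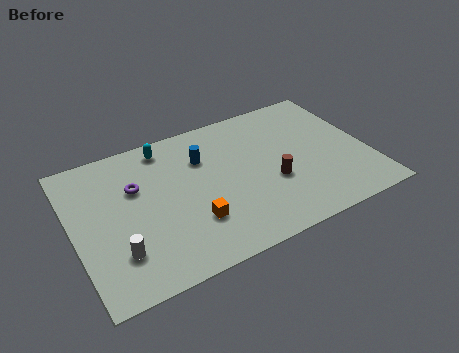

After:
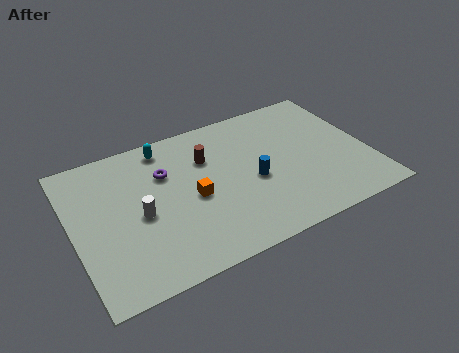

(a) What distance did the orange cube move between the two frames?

1.5

The orange cube moved from about (5.6, 2.7) to (5.8, 4.2), a distance of √(0.2² + 1.5²) ≈ 1.5.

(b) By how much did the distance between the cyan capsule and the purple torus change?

-0.9

They were about 2.6 units apart before and 1.7 after — 0.9 units closer together.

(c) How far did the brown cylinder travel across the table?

4.1

The brown cylinder was near (9.7, 3.5) before and (6.8, 6.4) after, so it travelled √(2.9² + 2.9²) ≈ 4.1 units.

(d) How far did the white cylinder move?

2.2

From (1.9, 2.4) to (3.2, 4.2), the white cylinder covered √(1.3² + 1.8²) ≈ 2.2 units.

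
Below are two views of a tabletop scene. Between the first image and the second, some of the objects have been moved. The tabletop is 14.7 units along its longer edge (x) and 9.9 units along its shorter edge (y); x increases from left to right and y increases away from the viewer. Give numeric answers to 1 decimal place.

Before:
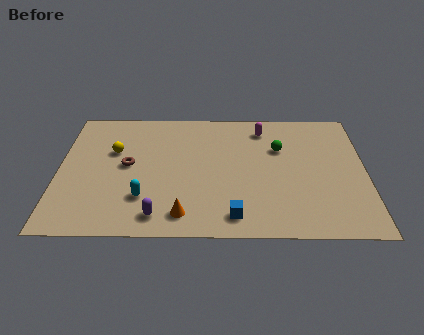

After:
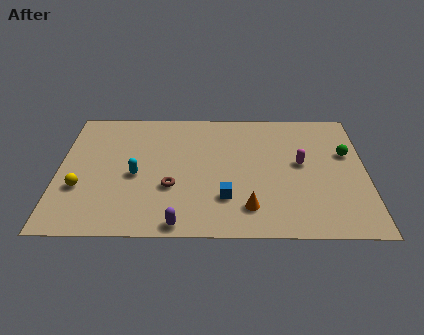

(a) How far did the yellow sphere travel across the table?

3.3

The yellow sphere moved from about (2.6, 6.3) to (1.1, 3.4), a distance of √(1.5² + 2.9²) ≈ 3.3.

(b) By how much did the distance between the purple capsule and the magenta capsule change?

-1.0

Before: roughly 8.4 units apart; after: 7.4. That's 1.0 units closer together.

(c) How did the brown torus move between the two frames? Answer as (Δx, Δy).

(2.1, -1.7)

From the two frames, the brown torus sits at roughly (3.3, 5.2) before and (5.4, 3.5) after.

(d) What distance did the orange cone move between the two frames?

3.1

The orange cone moved from about (6.0, 1.5) to (9.1, 2.0), a distance of √(3.1² + 0.5²) ≈ 3.1.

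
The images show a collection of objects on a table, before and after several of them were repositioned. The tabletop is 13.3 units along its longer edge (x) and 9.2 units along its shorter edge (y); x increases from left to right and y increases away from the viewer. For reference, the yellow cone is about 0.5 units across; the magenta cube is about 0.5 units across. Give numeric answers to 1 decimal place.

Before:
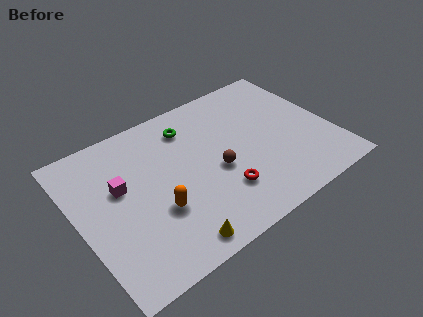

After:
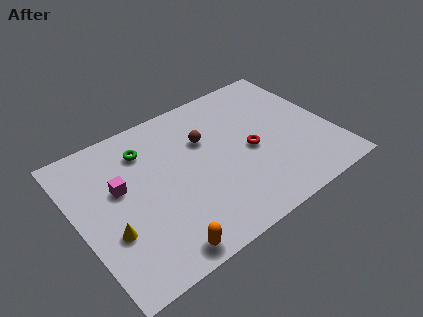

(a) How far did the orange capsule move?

2.3

From (3.8, 3.2) to (3.5, 0.9), the orange capsule covered √(0.3² + 2.3²) ≈ 2.3 units.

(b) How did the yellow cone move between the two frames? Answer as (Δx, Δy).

(-2.8, 2.2)

The yellow cone was at about (4.2, 1.0) and moved to about (1.4, 3.2).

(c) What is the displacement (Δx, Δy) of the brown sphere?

(-0.2, 2.2)

The brown sphere was at about (7.1, 3.9) and moved to about (6.9, 6.1).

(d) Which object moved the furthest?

the yellow cone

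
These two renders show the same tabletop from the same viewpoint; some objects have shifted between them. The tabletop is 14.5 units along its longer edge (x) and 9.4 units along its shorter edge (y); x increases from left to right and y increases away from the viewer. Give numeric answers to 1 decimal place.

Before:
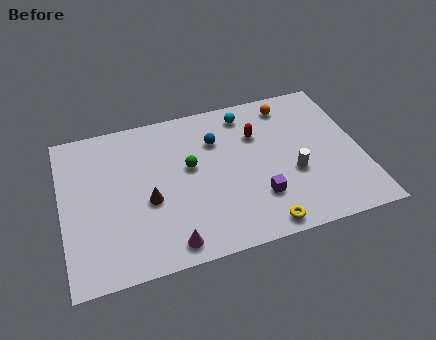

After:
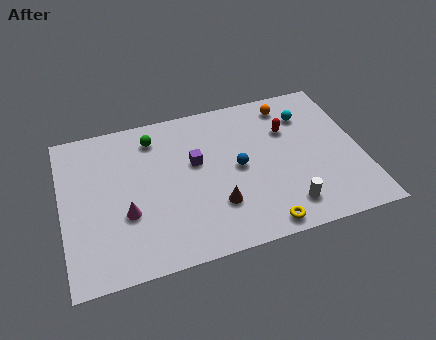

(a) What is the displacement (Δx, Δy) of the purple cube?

(-2.8, 3.0)

From the two frames, the purple cube sits at roughly (9.3, 2.6) before and (6.5, 5.6) after.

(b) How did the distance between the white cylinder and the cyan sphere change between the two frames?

+0.8

They were about 4.8 units apart before and 5.6 after — 0.8 units further apart.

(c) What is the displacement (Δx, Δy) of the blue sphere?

(0.9, -2.0)

From the two frames, the blue sphere sits at roughly (7.6, 6.7) before and (8.5, 4.7) after.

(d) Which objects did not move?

the yellow torus and the orange sphere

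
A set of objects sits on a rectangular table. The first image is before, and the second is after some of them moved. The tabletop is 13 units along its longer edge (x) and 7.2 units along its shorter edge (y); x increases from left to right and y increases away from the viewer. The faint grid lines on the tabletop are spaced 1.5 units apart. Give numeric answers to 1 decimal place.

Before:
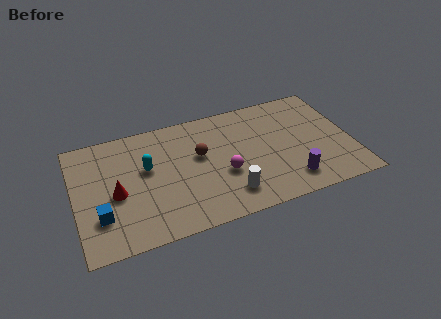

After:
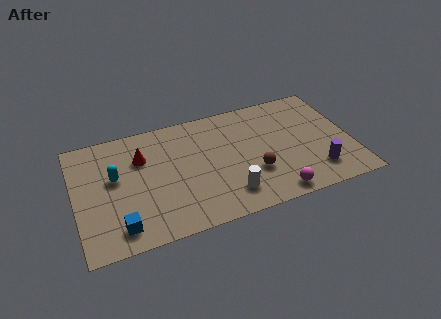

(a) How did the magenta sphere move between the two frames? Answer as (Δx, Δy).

(2.2, -2.0)

From the two frames, the magenta sphere sits at roughly (6.9, 2.8) before and (9.1, 0.8) after.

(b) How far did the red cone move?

2.2

The red cone was near (1.9, 3.2) before and (3.2, 5.0) after, so it travelled √(1.3² + 1.8²) ≈ 2.2 units.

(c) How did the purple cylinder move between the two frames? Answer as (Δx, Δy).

(1.3, 0.2)

The purple cylinder was at about (9.9, 1.4) and moved to about (11.2, 1.6).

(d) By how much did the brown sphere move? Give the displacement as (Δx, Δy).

(2.4, -1.9)

From the two frames, the brown sphere sits at roughly (5.9, 4.3) before and (8.3, 2.4) after.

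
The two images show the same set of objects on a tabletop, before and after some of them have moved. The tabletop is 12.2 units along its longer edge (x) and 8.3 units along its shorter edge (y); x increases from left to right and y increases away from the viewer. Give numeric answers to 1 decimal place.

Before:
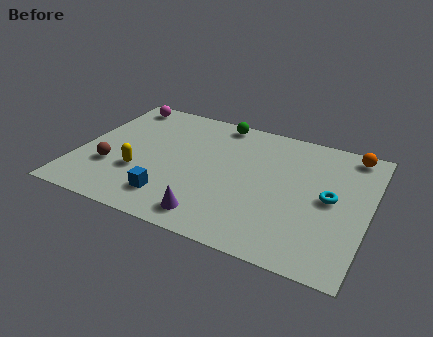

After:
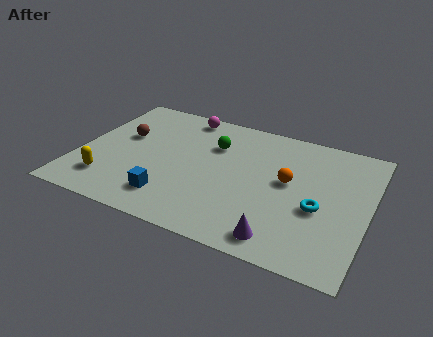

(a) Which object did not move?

the blue cube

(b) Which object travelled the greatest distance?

the orange sphere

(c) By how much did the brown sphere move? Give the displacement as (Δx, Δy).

(0.2, 2.3)

From the two frames, the brown sphere sits at roughly (1.5, 2.7) before and (1.7, 5.0) after.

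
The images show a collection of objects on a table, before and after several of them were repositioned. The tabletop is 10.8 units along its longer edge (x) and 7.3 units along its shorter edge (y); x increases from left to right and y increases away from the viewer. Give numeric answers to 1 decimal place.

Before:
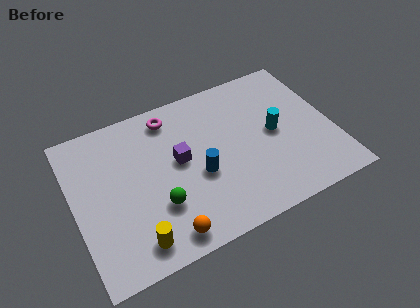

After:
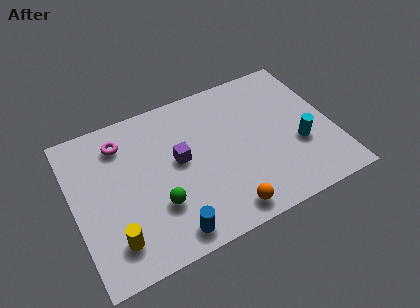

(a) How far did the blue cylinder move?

2.6

From (5.1, 3.0) to (3.6, 0.9), the blue cylinder covered √(1.5² + 2.1²) ≈ 2.6 units.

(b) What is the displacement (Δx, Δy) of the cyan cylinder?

(0.9, -1.0)

From the two frames, the cyan cylinder sits at roughly (8.4, 3.7) before and (9.3, 2.7) after.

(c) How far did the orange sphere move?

2.5

The orange sphere moved from about (3.4, 0.9) to (5.9, 0.9), a distance of √(2.5² + 0.0²) ≈ 2.5.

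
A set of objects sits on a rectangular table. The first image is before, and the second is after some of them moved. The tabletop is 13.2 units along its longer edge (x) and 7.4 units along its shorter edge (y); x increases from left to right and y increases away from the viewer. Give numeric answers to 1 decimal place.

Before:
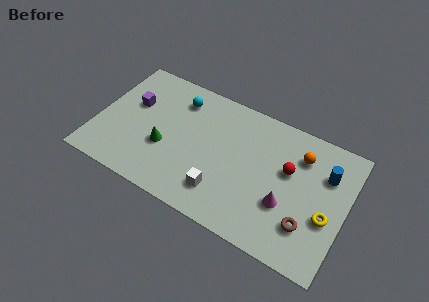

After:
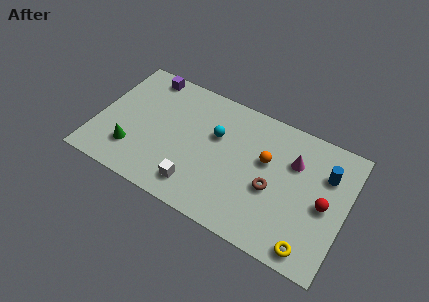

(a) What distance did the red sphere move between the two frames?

2.2

The red sphere was near (10.1, 4.5) before and (12.1, 3.5) after, so it travelled √(2.0² + 1.0²) ≈ 2.2 units.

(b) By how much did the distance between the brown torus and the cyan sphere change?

-4.8

Before: roughly 8.4 units apart; after: 3.6. That's 4.8 units closer together.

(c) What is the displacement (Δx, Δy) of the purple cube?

(0.4, 2.0)

The purple cube started near (1.7, 4.6) and ended near (2.1, 6.6).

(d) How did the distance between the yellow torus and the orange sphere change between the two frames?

+1.4

They were about 3.2 units apart before and 4.6 after — 1.4 units further apart.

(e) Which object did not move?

the blue cylinder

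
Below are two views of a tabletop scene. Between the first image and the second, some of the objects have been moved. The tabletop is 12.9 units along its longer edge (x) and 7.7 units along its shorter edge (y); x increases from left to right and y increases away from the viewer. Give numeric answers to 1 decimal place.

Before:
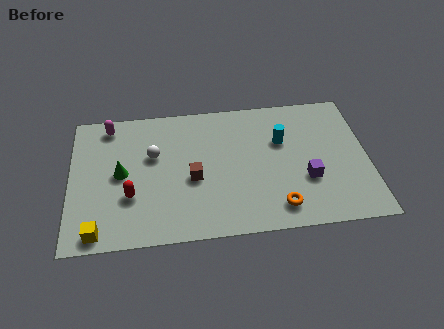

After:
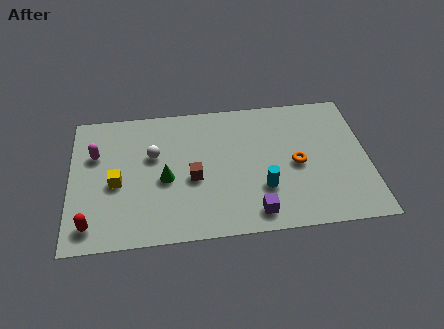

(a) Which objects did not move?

the brown cube and the white sphere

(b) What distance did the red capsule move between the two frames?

2.2

From (2.6, 2.6) to (0.9, 1.2), the red capsule covered √(1.7² + 1.4²) ≈ 2.2 units.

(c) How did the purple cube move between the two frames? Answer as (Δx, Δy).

(-2.3, -1.6)

The purple cube was at about (10.2, 2.7) and moved to about (7.9, 1.1).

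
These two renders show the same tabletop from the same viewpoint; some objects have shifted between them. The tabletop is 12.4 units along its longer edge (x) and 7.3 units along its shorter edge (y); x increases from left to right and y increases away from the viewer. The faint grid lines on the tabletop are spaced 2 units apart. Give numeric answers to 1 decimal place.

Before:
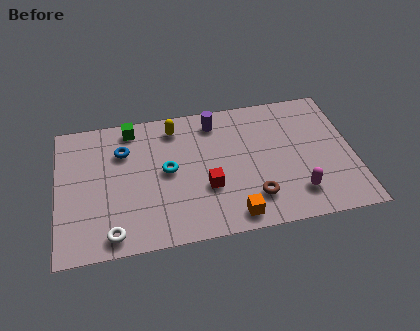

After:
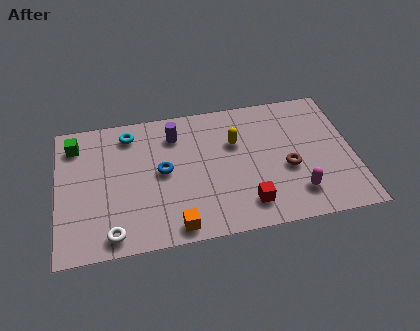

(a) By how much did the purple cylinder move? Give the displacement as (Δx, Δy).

(-1.7, -0.4)

The purple cylinder was at about (6.7, 6.1) and moved to about (5.0, 5.7).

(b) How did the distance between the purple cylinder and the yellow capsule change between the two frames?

+1.0

The distance was about 1.7 in the first image and 2.7 in the second, so they moved 1.0 units further apart.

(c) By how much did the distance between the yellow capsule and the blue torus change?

+0.9

They were about 2.4 units apart before and 3.3 after — 0.9 units further apart.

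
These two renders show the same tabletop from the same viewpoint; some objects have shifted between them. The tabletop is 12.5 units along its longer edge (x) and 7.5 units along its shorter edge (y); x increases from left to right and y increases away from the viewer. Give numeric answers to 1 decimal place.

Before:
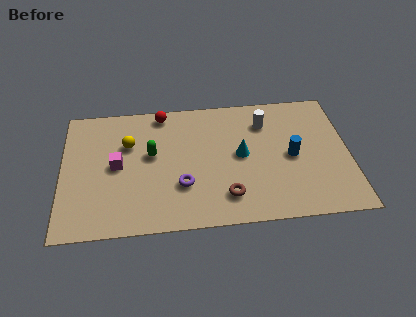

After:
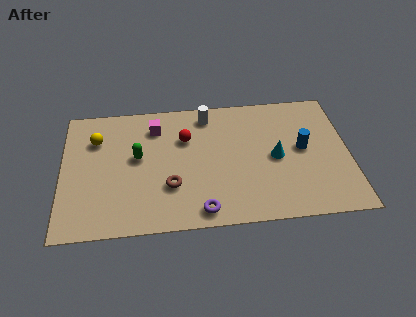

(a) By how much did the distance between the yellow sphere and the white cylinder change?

-1.0

Before: roughly 6.0 units apart; after: 5.0. That's 1.0 units closer together.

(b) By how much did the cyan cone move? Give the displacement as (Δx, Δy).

(1.5, -0.3)

From the two frames, the cyan cone sits at roughly (7.8, 3.9) before and (9.3, 3.6) after.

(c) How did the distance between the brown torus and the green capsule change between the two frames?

-1.9

The distance was about 4.2 in the first image and 2.3 in the second, so they moved 1.9 units closer together.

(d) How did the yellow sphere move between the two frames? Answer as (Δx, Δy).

(-1.4, 0.4)

The yellow sphere was at about (2.9, 5.0) and moved to about (1.5, 5.4).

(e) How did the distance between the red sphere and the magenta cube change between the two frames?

-2.0

They were about 3.5 units apart before and 1.5 after — 2.0 units closer together.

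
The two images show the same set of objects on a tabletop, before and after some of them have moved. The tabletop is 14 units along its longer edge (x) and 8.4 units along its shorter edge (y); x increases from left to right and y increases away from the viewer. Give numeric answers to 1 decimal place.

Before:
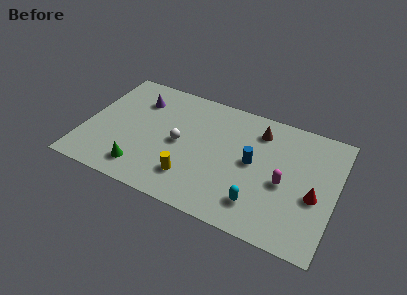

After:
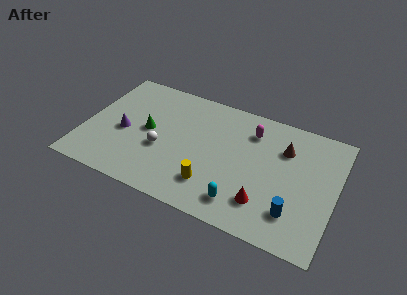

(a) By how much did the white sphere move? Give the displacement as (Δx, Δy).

(-0.9, -0.8)

The white sphere started near (5.3, 4.1) and ended near (4.4, 3.3).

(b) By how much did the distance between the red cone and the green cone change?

-2.4

They were about 9.6 units apart before and 7.2 after — 2.4 units closer together.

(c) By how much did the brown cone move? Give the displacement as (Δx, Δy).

(1.5, -0.7)

The brown cone was at about (9.5, 6.7) and moved to about (11.0, 6.0).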